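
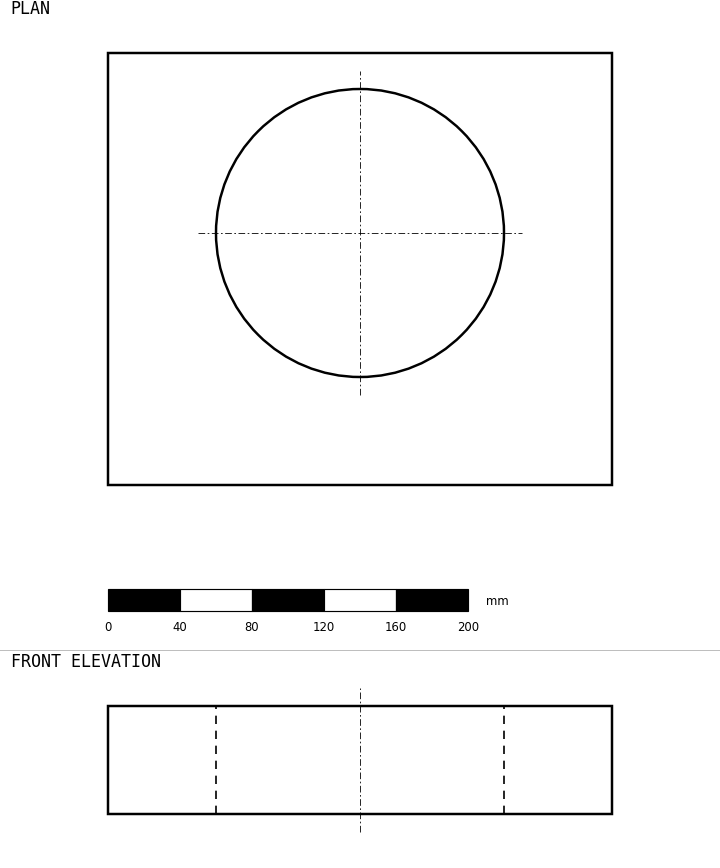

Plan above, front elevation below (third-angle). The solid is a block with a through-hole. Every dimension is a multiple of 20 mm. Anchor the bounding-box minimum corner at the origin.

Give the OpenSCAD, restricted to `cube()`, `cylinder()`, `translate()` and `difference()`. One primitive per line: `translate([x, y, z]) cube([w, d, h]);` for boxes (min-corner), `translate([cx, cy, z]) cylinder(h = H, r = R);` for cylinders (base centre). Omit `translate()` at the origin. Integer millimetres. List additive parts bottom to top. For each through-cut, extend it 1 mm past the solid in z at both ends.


difference() {
  cube([280, 240, 60]);
  translate([140, 140, -1]) cylinder(h = 62, r = 80);
}


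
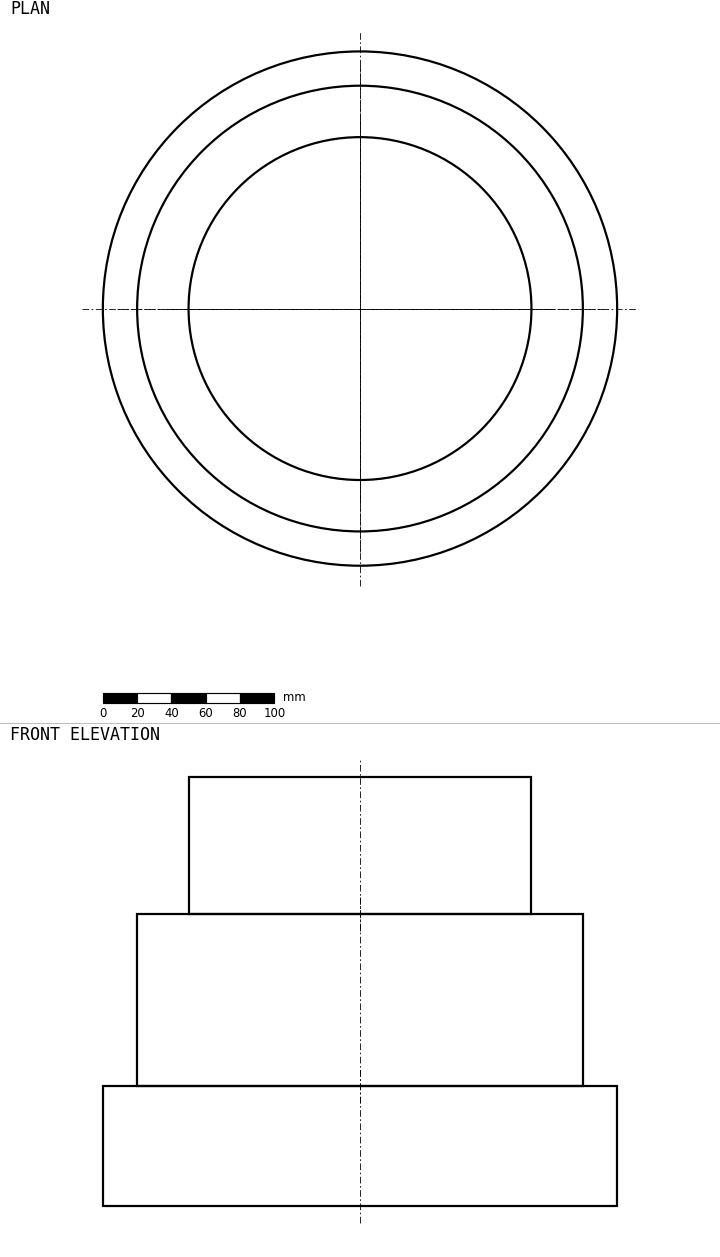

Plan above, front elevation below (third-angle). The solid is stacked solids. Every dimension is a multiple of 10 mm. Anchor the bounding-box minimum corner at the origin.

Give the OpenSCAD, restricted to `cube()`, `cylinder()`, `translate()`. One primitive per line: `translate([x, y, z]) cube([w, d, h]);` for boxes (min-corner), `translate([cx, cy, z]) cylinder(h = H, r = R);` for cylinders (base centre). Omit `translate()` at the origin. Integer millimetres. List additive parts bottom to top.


translate([150, 150, 0]) cylinder(h = 70, r = 150);
translate([150, 150, 70]) cylinder(h = 100, r = 130);
translate([150, 150, 170]) cylinder(h = 80, r = 100);


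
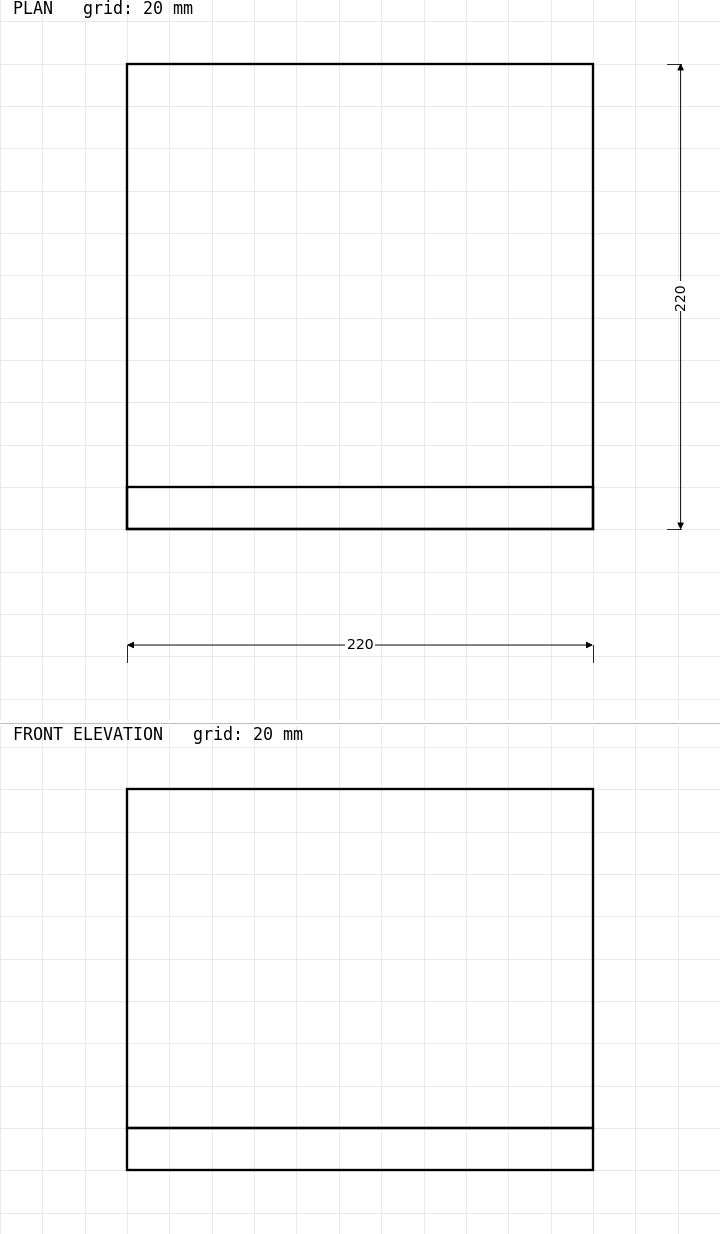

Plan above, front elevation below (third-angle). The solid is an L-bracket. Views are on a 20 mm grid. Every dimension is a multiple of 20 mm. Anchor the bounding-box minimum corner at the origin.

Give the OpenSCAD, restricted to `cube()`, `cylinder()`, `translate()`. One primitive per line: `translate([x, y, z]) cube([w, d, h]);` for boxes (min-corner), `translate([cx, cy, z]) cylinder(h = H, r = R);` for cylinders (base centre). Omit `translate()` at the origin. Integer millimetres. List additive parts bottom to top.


cube([220, 220, 20]);
translate([0, 0, 20]) cube([220, 20, 160]);


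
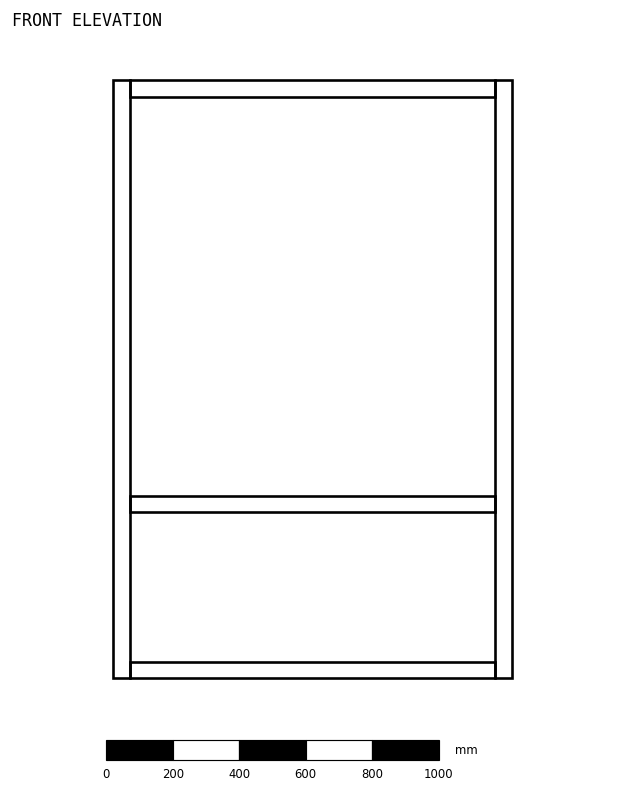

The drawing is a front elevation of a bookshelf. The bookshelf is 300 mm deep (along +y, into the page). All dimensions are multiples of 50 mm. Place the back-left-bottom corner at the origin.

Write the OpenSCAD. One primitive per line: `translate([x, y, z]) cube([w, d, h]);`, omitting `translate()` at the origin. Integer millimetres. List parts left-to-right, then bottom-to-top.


cube([50, 300, 1800]);
translate([50, 0, 0]) cube([1100, 300, 50]);
translate([50, 0, 500]) cube([1100, 300, 50]);
translate([50, 0, 1750]) cube([1100, 300, 50]);
translate([1150, 0, 0]) cube([50, 300, 1800]);


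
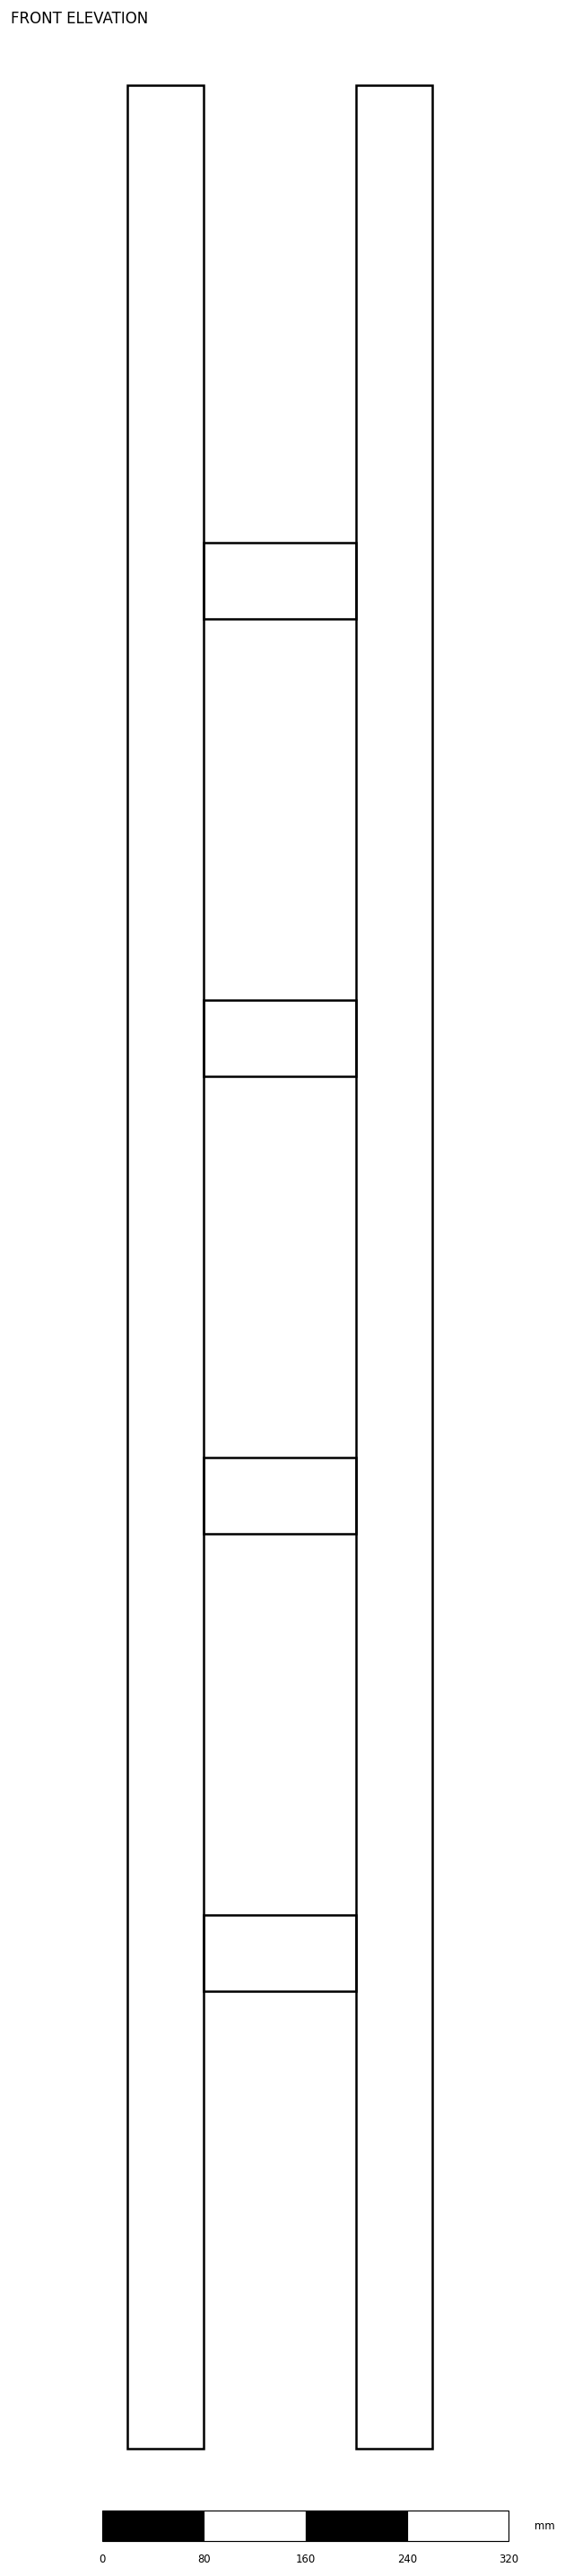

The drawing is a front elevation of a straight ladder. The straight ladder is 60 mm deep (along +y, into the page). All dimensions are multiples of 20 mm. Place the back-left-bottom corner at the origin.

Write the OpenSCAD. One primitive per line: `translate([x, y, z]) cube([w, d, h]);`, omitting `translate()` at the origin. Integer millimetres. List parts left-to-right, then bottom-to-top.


cube([60, 60, 1860]);
translate([60, 0, 360]) cube([120, 60, 60]);
translate([60, 0, 720]) cube([120, 60, 60]);
translate([60, 0, 1080]) cube([120, 60, 60]);
translate([60, 0, 1440]) cube([120, 60, 60]);
translate([180, 0, 0]) cube([60, 60, 1860]);


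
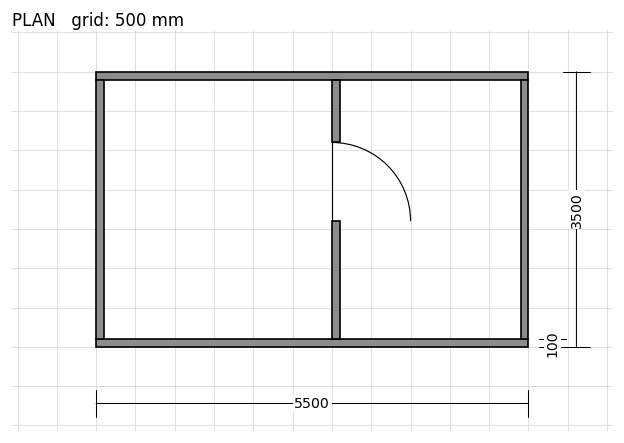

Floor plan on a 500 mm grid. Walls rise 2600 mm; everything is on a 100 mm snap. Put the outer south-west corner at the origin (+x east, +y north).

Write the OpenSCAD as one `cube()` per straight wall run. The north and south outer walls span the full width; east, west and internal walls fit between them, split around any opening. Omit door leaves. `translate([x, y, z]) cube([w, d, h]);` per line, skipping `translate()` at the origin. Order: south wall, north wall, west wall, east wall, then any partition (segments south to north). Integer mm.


cube([5500, 100, 2600]);
translate([0, 3400, 0]) cube([5500, 100, 2600]);
translate([0, 100, 0]) cube([100, 3300, 2600]);
translate([5400, 100, 0]) cube([100, 3300, 2600]);
translate([3000, 100, 0]) cube([100, 1500, 2600]);
translate([3000, 2600, 0]) cube([100, 800, 2600]);


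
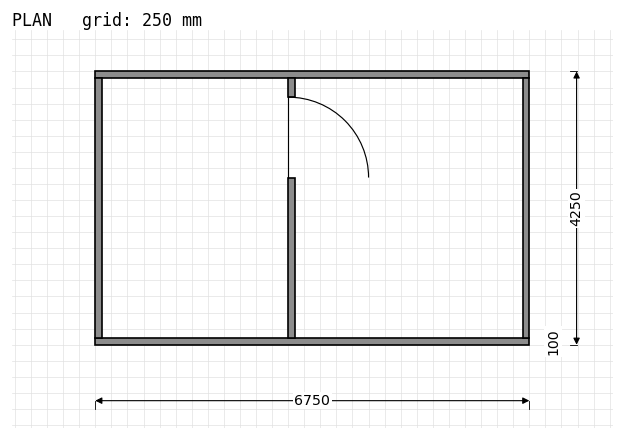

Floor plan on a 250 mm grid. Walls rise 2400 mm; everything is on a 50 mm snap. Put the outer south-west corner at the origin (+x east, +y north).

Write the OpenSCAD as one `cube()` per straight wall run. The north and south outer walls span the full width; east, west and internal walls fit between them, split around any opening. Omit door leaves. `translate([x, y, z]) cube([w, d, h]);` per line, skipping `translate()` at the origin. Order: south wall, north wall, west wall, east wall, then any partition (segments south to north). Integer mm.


cube([6750, 100, 2400]);
translate([0, 4150, 0]) cube([6750, 100, 2400]);
translate([0, 100, 0]) cube([100, 4050, 2400]);
translate([6650, 100, 0]) cube([100, 4050, 2400]);
translate([3000, 100, 0]) cube([100, 2500, 2400]);
translate([3000, 3850, 0]) cube([100, 300, 2400]);


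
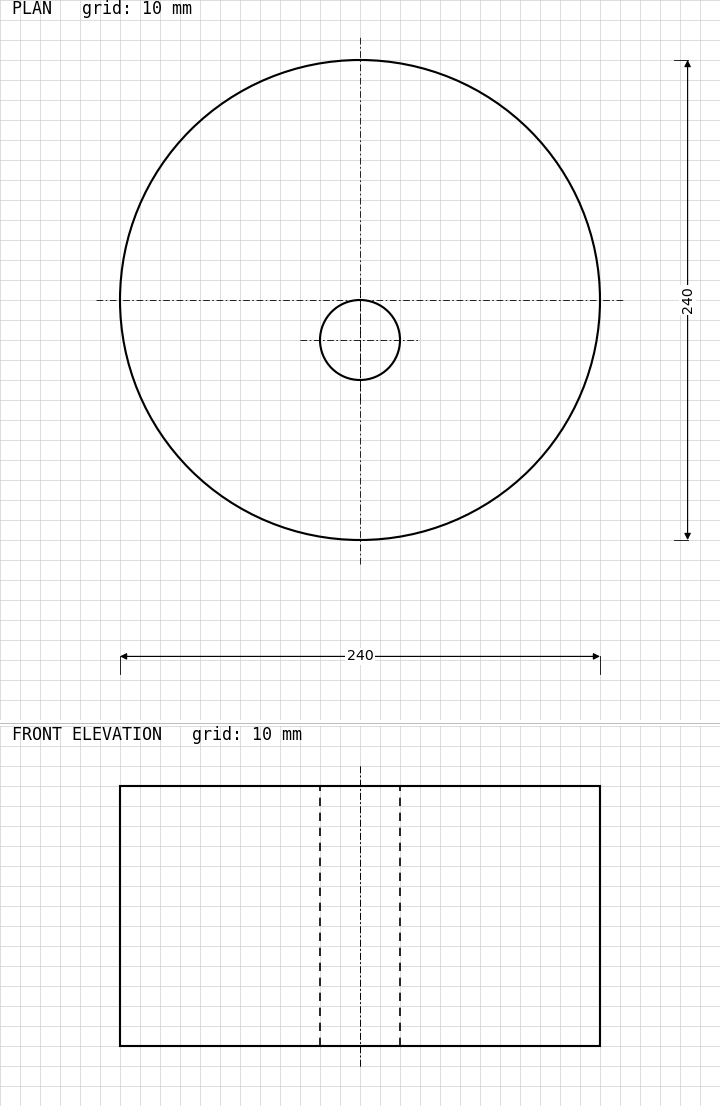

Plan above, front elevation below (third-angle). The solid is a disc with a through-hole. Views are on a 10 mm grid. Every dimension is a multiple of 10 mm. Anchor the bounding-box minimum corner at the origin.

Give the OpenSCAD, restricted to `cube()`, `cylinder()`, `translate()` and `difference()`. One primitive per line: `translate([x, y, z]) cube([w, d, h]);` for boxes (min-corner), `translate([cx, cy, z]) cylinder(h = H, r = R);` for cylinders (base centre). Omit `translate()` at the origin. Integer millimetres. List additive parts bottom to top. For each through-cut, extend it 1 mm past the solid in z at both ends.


difference() {
  translate([120, 120, 0]) cylinder(h = 130, r = 120);
  translate([120, 100, -1]) cylinder(h = 132, r = 20);
}


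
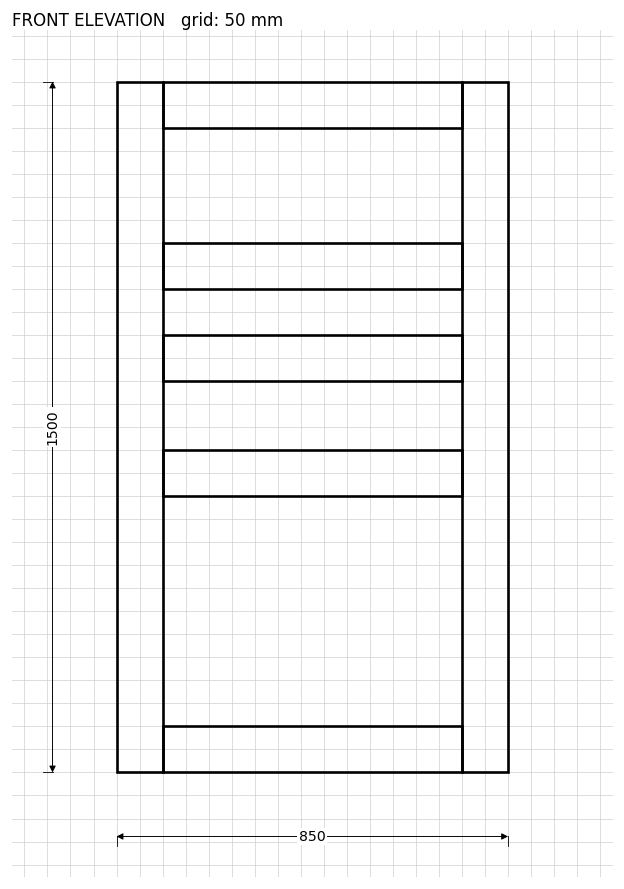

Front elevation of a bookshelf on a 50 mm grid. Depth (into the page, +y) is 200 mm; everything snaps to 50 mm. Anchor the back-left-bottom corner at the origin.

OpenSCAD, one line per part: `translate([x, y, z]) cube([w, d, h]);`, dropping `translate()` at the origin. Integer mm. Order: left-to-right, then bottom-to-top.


cube([100, 200, 1500]);
translate([100, 0, 0]) cube([650, 200, 100]);
translate([100, 0, 600]) cube([650, 200, 100]);
translate([100, 0, 850]) cube([650, 200, 100]);
translate([100, 0, 1050]) cube([650, 200, 100]);
translate([100, 0, 1400]) cube([650, 200, 100]);
translate([750, 0, 0]) cube([100, 200, 1500]);


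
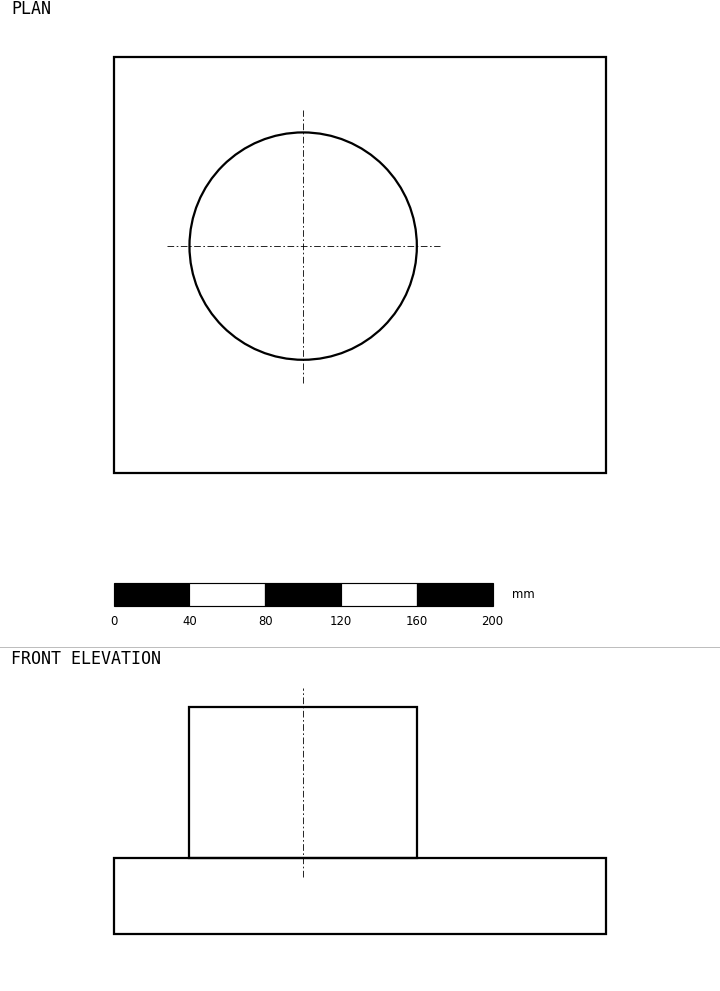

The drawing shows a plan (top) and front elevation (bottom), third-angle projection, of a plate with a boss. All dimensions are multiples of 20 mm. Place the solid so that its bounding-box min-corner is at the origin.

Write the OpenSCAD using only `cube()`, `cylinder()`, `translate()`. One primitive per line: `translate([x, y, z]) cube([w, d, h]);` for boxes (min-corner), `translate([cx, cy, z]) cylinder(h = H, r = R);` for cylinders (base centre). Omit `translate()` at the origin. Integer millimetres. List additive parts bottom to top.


cube([260, 220, 40]);
translate([100, 120, 40]) cylinder(h = 80, r = 60);


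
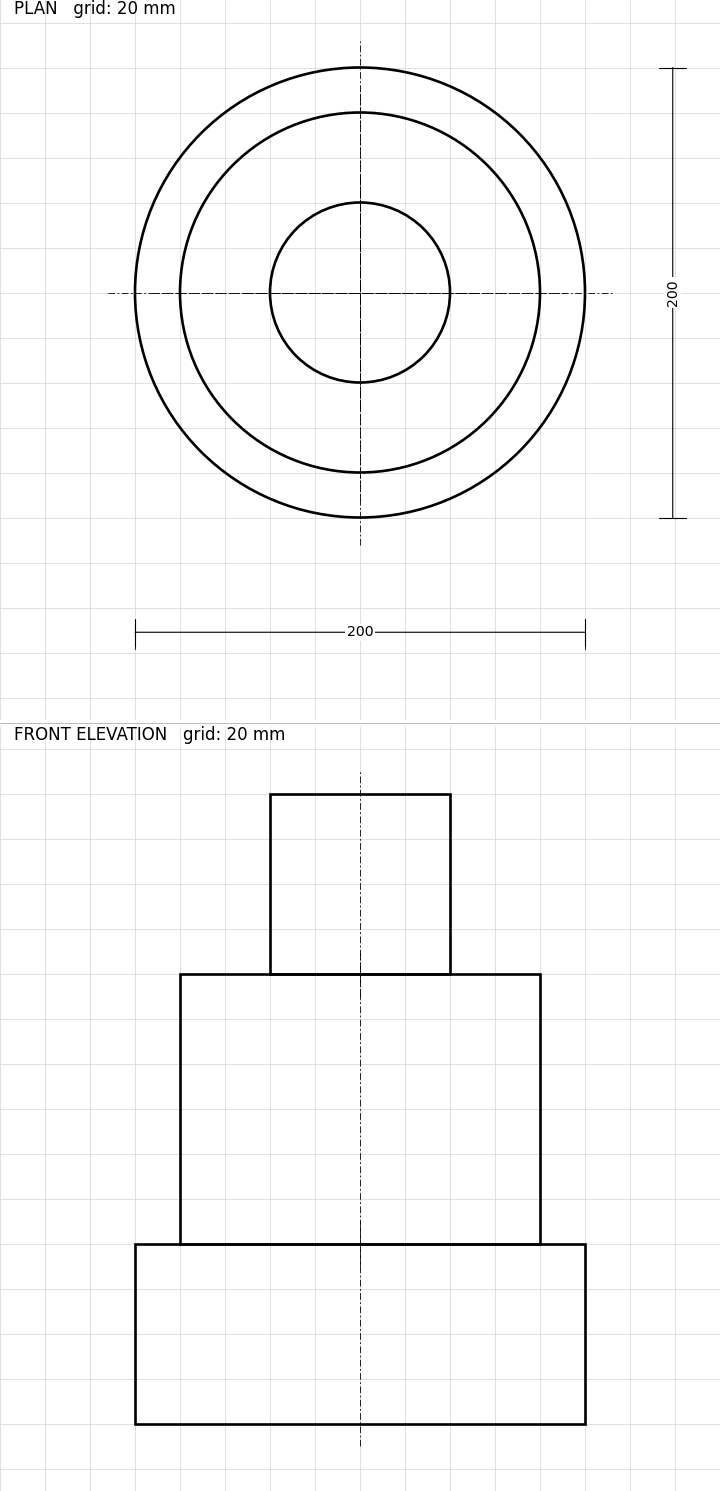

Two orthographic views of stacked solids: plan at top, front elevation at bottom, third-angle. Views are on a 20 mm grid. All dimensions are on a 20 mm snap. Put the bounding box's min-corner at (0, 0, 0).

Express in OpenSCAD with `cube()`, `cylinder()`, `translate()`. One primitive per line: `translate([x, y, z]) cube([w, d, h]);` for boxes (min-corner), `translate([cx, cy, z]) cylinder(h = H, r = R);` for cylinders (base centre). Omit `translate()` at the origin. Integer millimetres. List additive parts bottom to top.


translate([100, 100, 0]) cylinder(h = 80, r = 100);
translate([100, 100, 80]) cylinder(h = 120, r = 80);
translate([100, 100, 200]) cylinder(h = 80, r = 40);


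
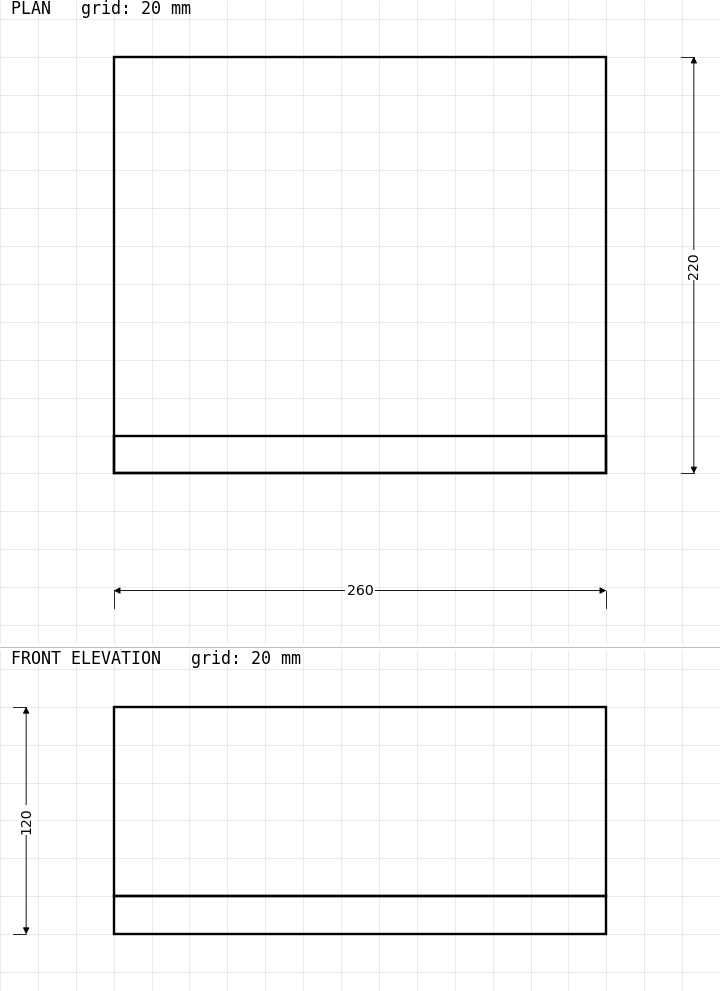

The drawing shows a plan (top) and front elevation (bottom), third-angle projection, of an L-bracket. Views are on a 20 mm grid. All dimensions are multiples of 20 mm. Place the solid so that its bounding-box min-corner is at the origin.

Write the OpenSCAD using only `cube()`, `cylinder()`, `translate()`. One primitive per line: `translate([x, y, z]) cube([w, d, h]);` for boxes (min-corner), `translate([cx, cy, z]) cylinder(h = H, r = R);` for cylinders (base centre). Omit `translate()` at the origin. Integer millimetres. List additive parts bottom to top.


cube([260, 220, 20]);
translate([0, 0, 20]) cube([260, 20, 100]);


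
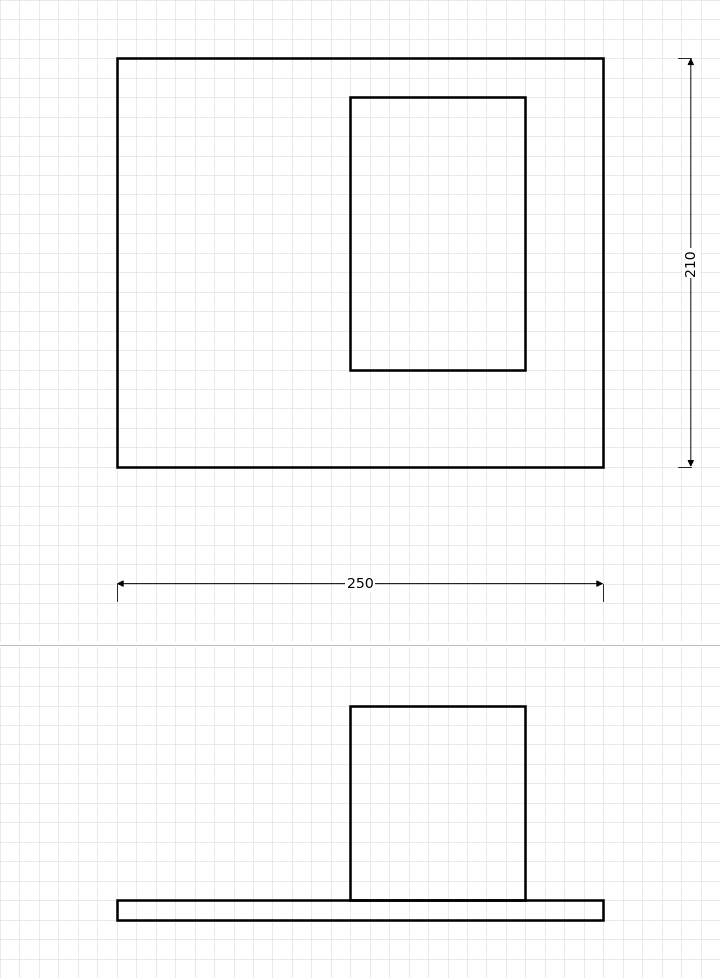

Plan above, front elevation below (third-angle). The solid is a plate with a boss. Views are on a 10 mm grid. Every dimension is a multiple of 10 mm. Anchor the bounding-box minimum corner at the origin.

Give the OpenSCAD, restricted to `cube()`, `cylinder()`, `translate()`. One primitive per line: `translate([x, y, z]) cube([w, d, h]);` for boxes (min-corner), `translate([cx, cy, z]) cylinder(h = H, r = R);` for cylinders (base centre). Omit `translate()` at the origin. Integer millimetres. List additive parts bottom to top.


cube([250, 210, 10]);
translate([120, 50, 10]) cube([90, 140, 100]);


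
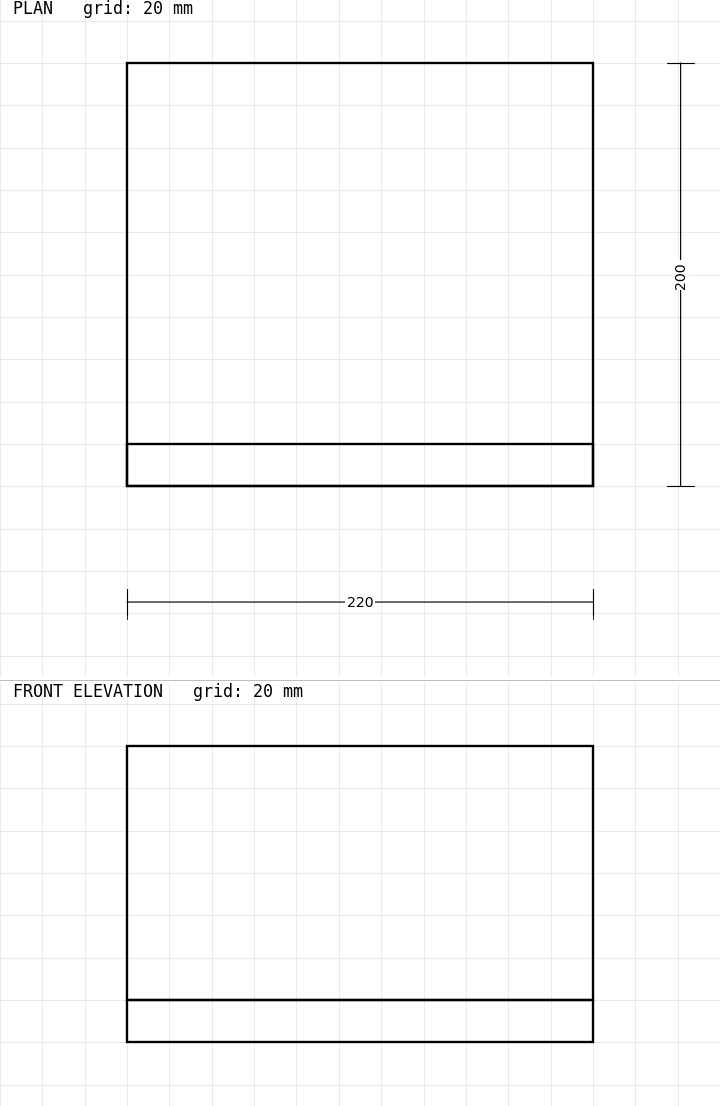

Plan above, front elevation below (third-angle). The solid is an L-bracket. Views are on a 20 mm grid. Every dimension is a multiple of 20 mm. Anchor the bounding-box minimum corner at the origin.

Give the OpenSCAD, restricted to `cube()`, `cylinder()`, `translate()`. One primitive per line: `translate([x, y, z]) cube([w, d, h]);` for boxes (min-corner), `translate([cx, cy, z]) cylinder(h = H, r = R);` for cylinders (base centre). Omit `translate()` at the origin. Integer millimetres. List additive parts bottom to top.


cube([220, 200, 20]);
translate([0, 0, 20]) cube([220, 20, 120]);


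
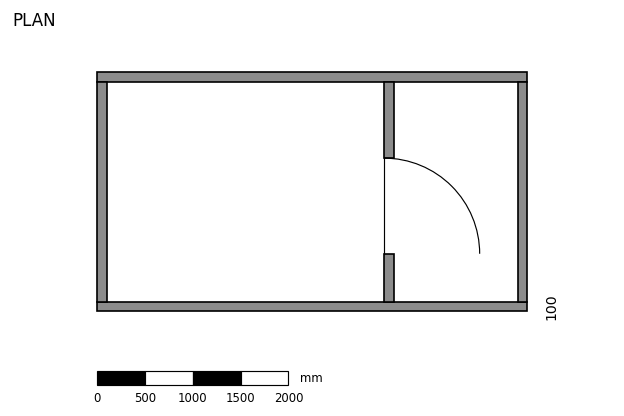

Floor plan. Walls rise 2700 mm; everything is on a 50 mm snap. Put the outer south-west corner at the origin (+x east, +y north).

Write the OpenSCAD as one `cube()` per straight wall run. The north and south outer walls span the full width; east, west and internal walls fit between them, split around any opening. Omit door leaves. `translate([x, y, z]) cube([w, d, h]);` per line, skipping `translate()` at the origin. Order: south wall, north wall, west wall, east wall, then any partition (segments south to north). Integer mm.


cube([4500, 100, 2700]);
translate([0, 2400, 0]) cube([4500, 100, 2700]);
translate([0, 100, 0]) cube([100, 2300, 2700]);
translate([4400, 100, 0]) cube([100, 2300, 2700]);
translate([3000, 100, 0]) cube([100, 500, 2700]);
translate([3000, 1600, 0]) cube([100, 800, 2700]);


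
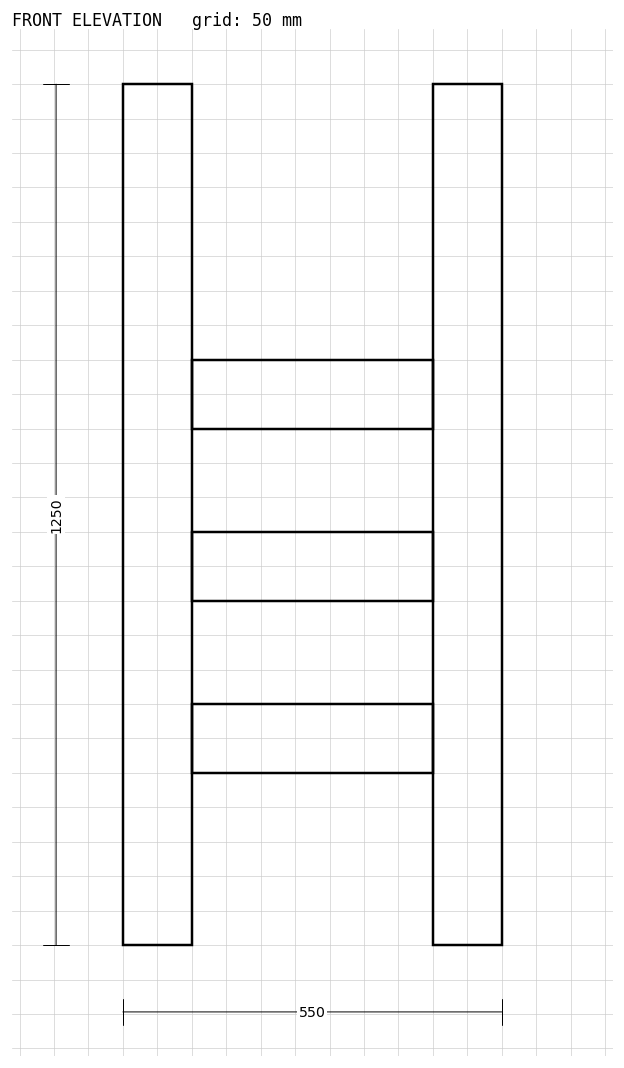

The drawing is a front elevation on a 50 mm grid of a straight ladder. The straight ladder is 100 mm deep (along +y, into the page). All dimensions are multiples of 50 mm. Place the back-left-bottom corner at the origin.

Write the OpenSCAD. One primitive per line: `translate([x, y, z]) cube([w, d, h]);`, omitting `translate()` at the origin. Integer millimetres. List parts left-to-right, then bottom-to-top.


cube([100, 100, 1250]);
translate([100, 0, 250]) cube([350, 100, 100]);
translate([100, 0, 500]) cube([350, 100, 100]);
translate([100, 0, 750]) cube([350, 100, 100]);
translate([450, 0, 0]) cube([100, 100, 1250]);


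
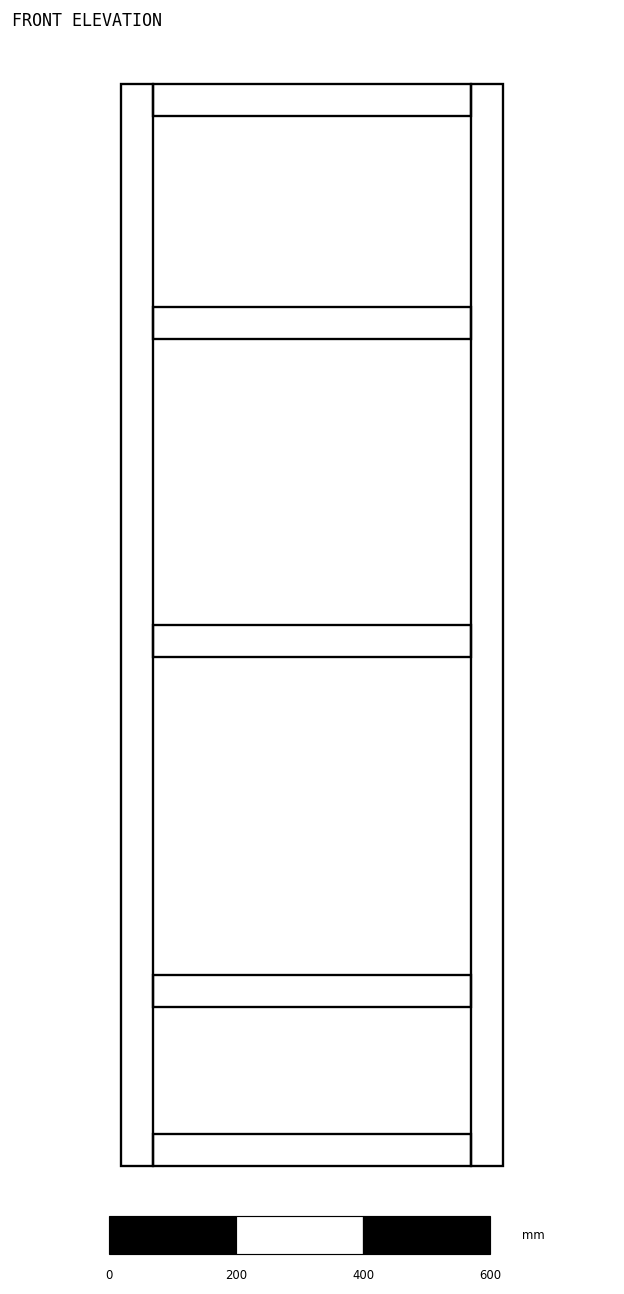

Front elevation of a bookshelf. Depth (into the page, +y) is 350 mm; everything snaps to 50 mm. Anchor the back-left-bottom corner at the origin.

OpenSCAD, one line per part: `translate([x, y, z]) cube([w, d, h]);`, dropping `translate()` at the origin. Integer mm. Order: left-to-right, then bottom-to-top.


cube([50, 350, 1700]);
translate([50, 0, 0]) cube([500, 350, 50]);
translate([50, 0, 250]) cube([500, 350, 50]);
translate([50, 0, 800]) cube([500, 350, 50]);
translate([50, 0, 1300]) cube([500, 350, 50]);
translate([50, 0, 1650]) cube([500, 350, 50]);
translate([550, 0, 0]) cube([50, 350, 1700]);


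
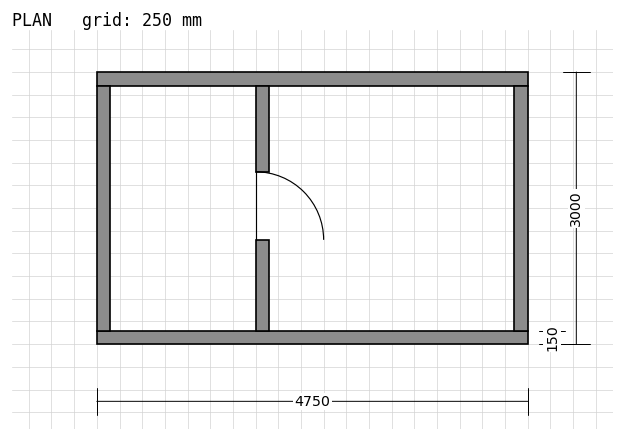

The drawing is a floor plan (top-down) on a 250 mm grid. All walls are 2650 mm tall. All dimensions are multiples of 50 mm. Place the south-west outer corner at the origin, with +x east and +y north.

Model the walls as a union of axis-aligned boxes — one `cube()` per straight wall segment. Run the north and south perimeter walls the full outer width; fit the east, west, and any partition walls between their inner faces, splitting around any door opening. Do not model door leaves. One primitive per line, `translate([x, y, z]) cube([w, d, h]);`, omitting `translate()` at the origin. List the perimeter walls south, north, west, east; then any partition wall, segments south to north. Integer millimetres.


cube([4750, 150, 2650]);
translate([0, 2850, 0]) cube([4750, 150, 2650]);
translate([0, 150, 0]) cube([150, 2700, 2650]);
translate([4600, 150, 0]) cube([150, 2700, 2650]);
translate([1750, 150, 0]) cube([150, 1000, 2650]);
translate([1750, 1900, 0]) cube([150, 950, 2650]);


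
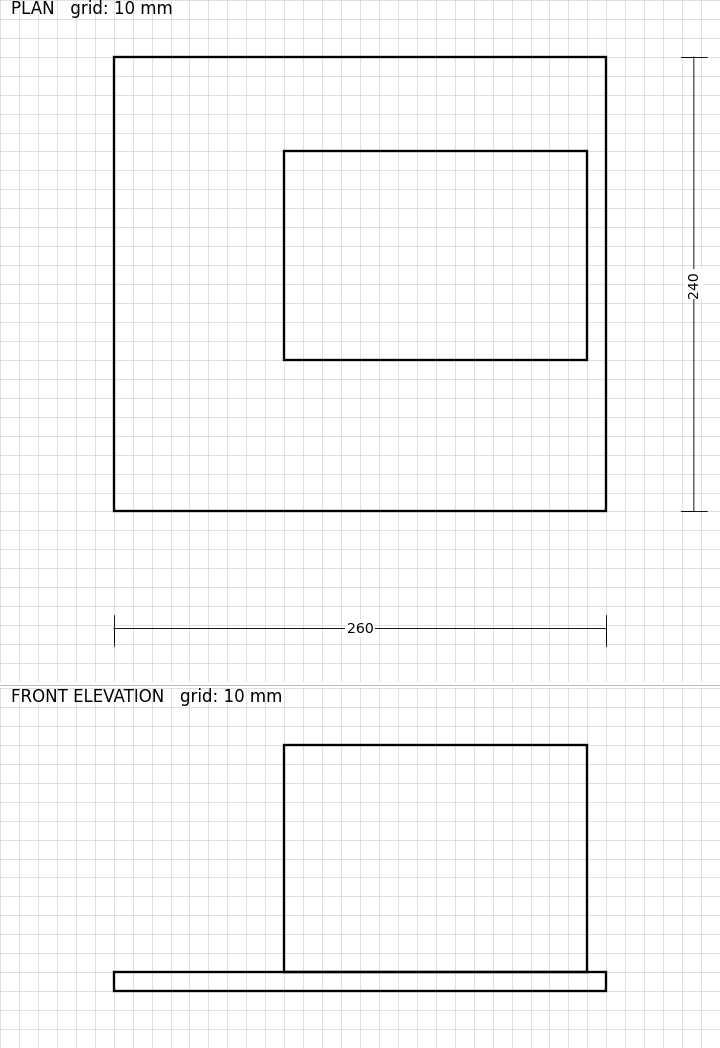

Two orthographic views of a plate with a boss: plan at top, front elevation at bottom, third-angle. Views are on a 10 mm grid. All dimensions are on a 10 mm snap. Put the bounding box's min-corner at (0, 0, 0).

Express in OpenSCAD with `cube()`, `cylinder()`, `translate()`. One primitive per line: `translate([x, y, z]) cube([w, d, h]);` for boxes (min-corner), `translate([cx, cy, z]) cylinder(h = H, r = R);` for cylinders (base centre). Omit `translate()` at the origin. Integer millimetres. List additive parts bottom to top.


cube([260, 240, 10]);
translate([90, 80, 10]) cube([160, 110, 120]);


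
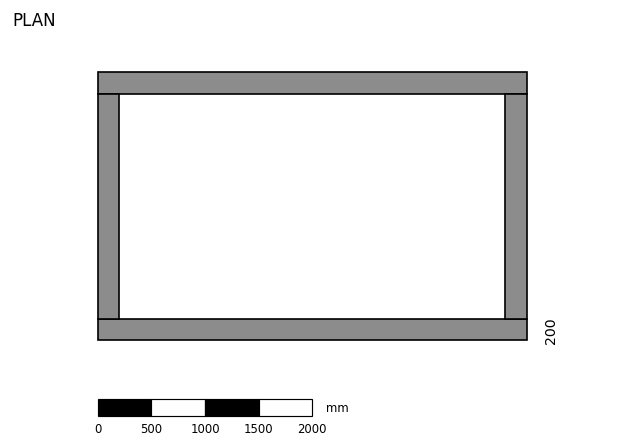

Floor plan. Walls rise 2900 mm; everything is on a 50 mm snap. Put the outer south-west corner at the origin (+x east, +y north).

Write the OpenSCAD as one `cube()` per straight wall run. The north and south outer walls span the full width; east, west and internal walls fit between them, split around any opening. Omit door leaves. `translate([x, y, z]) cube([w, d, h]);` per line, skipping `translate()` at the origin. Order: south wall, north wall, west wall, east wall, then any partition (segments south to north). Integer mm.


cube([4000, 200, 2900]);
translate([0, 2300, 0]) cube([4000, 200, 2900]);
translate([0, 200, 0]) cube([200, 2100, 2900]);
translate([3800, 200, 0]) cube([200, 2100, 2900]);


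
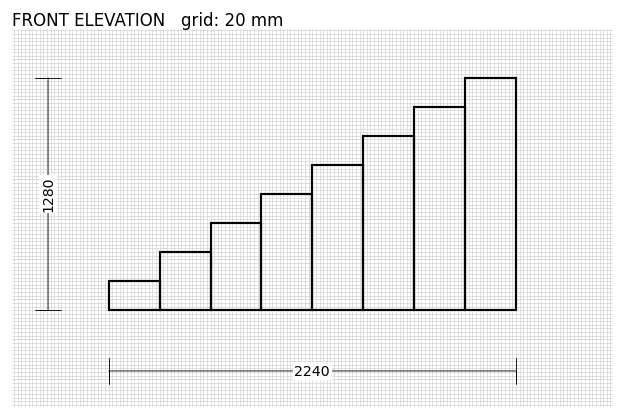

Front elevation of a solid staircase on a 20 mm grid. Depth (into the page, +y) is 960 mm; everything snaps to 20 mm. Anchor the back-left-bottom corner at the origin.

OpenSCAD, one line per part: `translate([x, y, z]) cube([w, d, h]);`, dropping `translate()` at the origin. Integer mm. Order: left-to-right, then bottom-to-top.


cube([280, 960, 160]);
translate([280, 0, 0]) cube([280, 960, 320]);
translate([560, 0, 0]) cube([280, 960, 480]);
translate([840, 0, 0]) cube([280, 960, 640]);
translate([1120, 0, 0]) cube([280, 960, 800]);
translate([1400, 0, 0]) cube([280, 960, 960]);
translate([1680, 0, 0]) cube([280, 960, 1120]);
translate([1960, 0, 0]) cube([280, 960, 1280]);


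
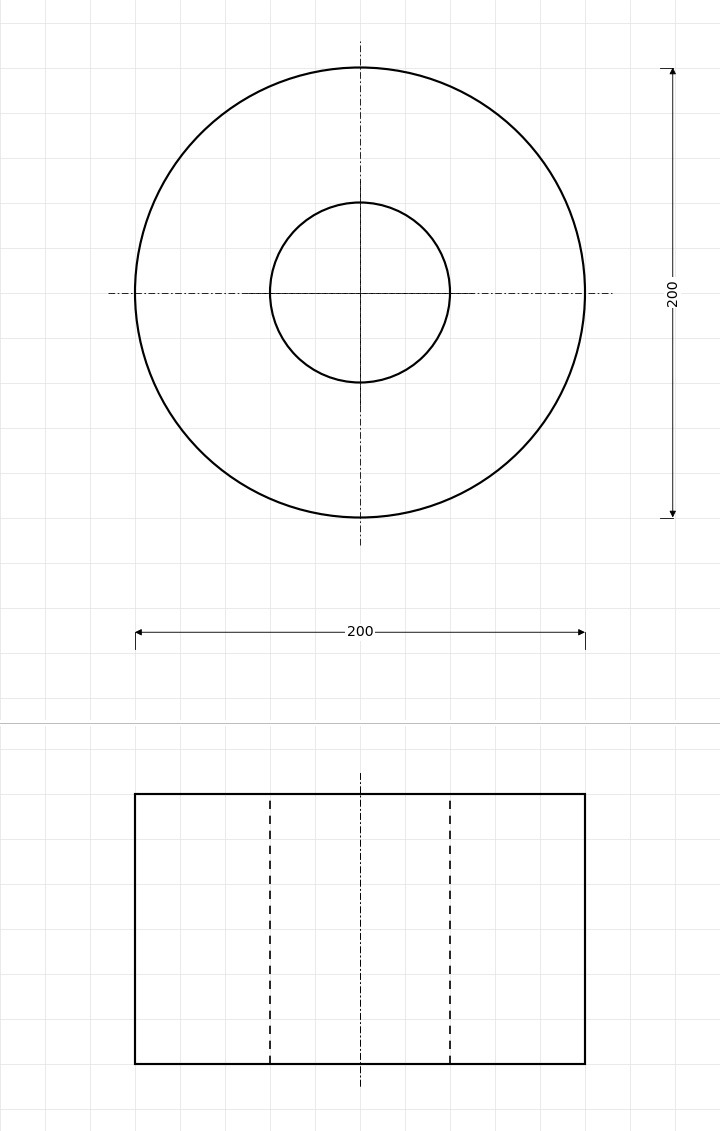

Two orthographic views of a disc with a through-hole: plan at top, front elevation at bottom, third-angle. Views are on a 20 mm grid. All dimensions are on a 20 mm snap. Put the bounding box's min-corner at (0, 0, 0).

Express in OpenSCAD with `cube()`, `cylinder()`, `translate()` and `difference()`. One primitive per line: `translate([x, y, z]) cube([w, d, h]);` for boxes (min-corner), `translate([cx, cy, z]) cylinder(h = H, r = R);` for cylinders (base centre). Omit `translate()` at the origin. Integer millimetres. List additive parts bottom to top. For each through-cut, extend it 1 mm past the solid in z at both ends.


difference() {
  translate([100, 100, 0]) cylinder(h = 120, r = 100);
  translate([100, 100, -1]) cylinder(h = 122, r = 40);
}


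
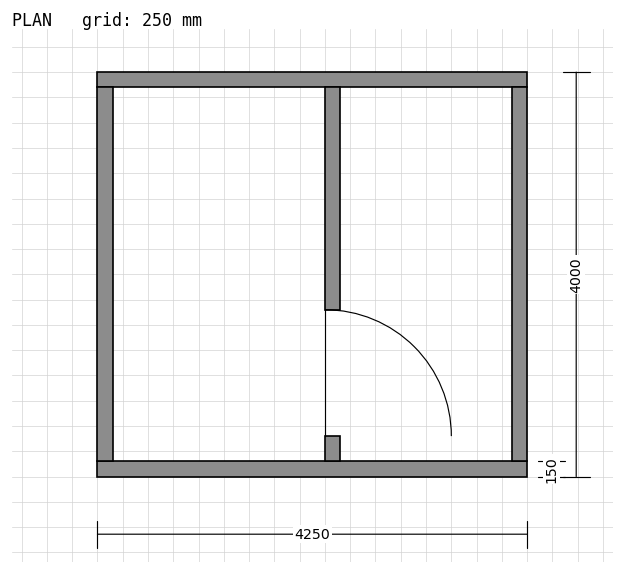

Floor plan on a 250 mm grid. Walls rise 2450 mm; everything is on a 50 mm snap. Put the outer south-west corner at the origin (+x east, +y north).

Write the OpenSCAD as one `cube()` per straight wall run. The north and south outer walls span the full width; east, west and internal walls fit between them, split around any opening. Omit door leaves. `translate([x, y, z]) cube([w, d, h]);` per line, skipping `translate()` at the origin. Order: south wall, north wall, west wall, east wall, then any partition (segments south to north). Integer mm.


cube([4250, 150, 2450]);
translate([0, 3850, 0]) cube([4250, 150, 2450]);
translate([0, 150, 0]) cube([150, 3700, 2450]);
translate([4100, 150, 0]) cube([150, 3700, 2450]);
translate([2250, 150, 0]) cube([150, 250, 2450]);
translate([2250, 1650, 0]) cube([150, 2200, 2450]);


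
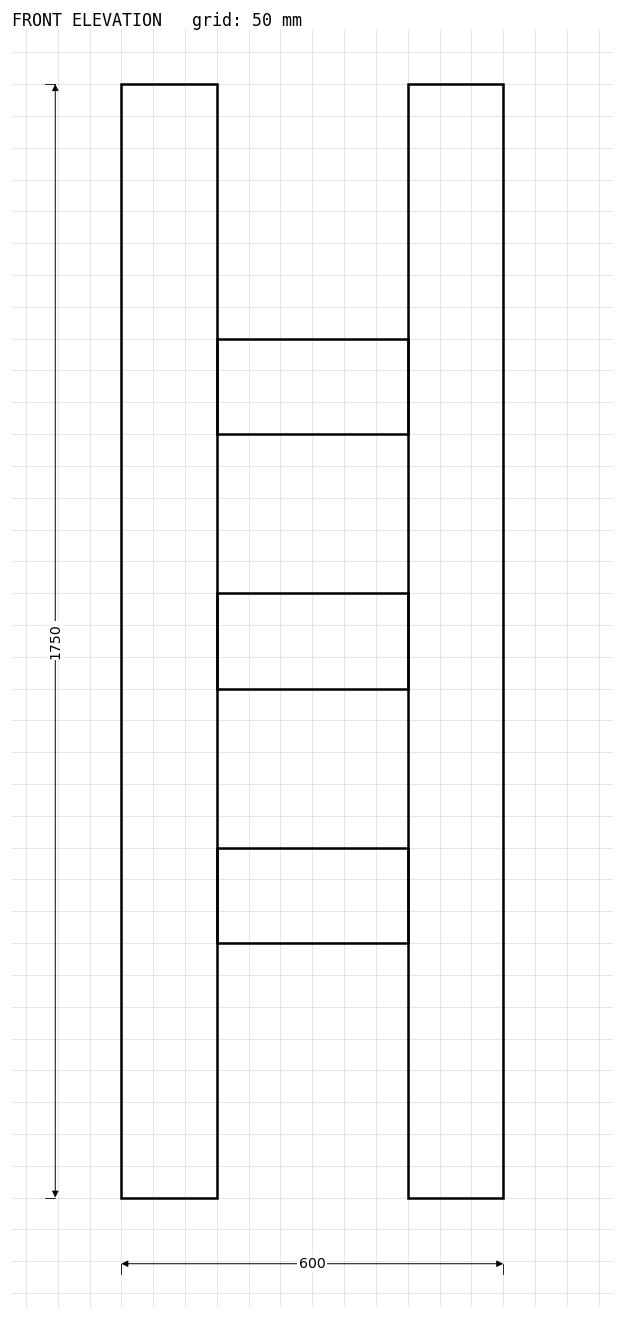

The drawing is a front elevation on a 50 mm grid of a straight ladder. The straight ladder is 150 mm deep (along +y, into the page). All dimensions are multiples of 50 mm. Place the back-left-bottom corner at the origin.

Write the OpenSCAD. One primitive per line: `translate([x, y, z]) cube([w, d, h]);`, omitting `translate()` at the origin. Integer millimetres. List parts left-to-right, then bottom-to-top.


cube([150, 150, 1750]);
translate([150, 0, 400]) cube([300, 150, 150]);
translate([150, 0, 800]) cube([300, 150, 150]);
translate([150, 0, 1200]) cube([300, 150, 150]);
translate([450, 0, 0]) cube([150, 150, 1750]);


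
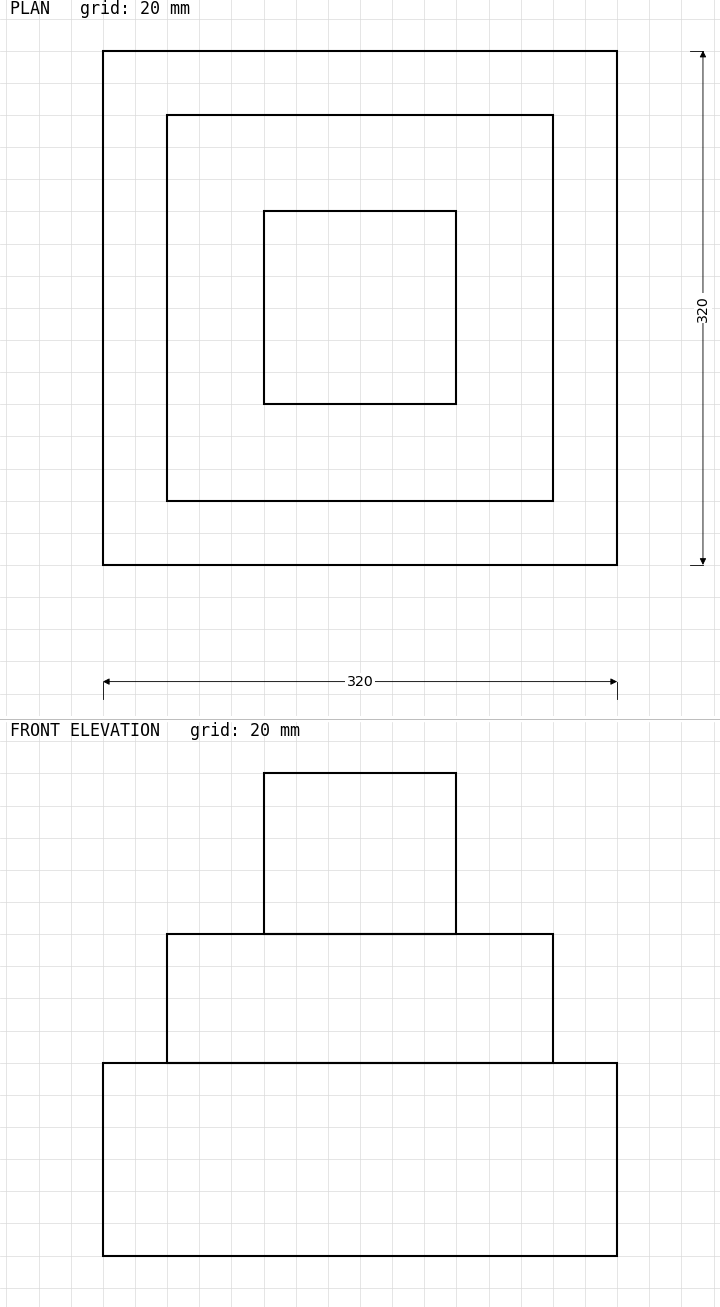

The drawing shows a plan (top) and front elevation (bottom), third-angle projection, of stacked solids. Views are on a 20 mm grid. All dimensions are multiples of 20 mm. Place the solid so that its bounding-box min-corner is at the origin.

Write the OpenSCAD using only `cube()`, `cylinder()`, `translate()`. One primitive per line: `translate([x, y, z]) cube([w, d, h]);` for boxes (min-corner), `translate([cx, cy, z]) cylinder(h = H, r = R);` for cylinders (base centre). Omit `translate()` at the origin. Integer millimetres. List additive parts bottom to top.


cube([320, 320, 120]);
translate([40, 40, 120]) cube([240, 240, 80]);
translate([100, 100, 200]) cube([120, 120, 100]);


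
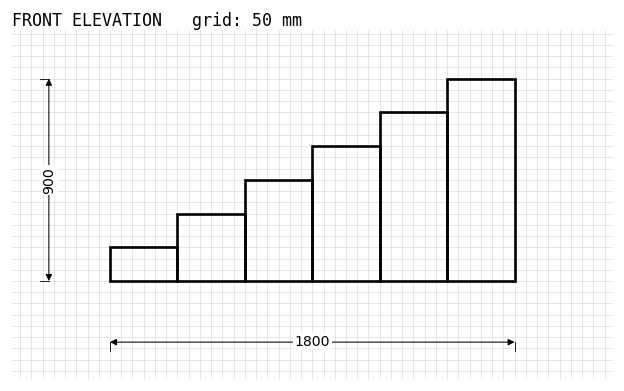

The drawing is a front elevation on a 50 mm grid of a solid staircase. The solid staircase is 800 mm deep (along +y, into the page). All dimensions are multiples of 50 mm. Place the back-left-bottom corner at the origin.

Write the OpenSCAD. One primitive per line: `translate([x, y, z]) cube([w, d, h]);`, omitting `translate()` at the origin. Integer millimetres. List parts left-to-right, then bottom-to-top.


cube([300, 800, 150]);
translate([300, 0, 0]) cube([300, 800, 300]);
translate([600, 0, 0]) cube([300, 800, 450]);
translate([900, 0, 0]) cube([300, 800, 600]);
translate([1200, 0, 0]) cube([300, 800, 750]);
translate([1500, 0, 0]) cube([300, 800, 900]);


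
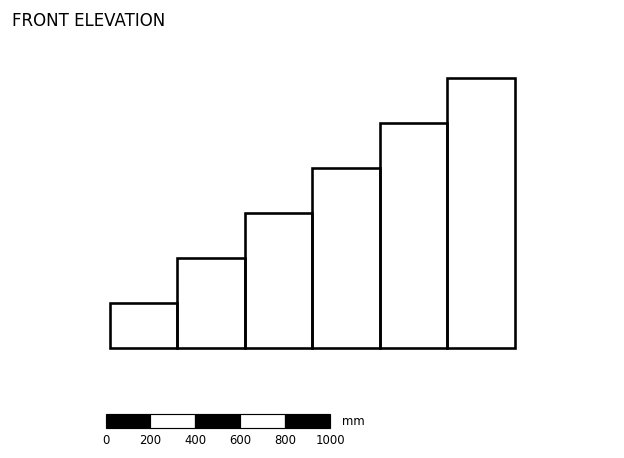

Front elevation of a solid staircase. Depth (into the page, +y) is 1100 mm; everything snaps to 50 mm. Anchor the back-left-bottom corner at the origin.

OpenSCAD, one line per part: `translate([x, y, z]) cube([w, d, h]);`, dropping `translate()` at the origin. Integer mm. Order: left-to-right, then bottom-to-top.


cube([300, 1100, 200]);
translate([300, 0, 0]) cube([300, 1100, 400]);
translate([600, 0, 0]) cube([300, 1100, 600]);
translate([900, 0, 0]) cube([300, 1100, 800]);
translate([1200, 0, 0]) cube([300, 1100, 1000]);
translate([1500, 0, 0]) cube([300, 1100, 1200]);


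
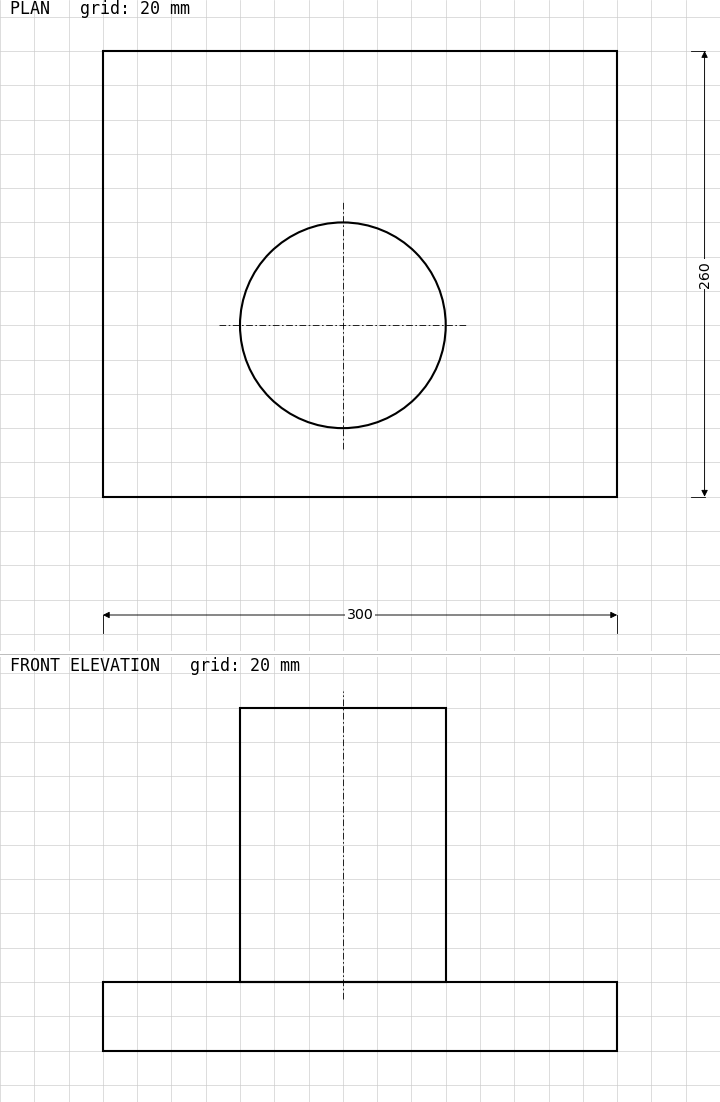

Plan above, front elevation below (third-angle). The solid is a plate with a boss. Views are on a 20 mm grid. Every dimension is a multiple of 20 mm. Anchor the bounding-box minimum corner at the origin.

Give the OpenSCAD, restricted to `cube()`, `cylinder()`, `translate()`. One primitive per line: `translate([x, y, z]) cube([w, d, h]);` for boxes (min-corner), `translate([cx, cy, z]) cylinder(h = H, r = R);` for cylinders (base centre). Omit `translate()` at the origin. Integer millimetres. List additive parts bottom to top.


cube([300, 260, 40]);
translate([140, 100, 40]) cylinder(h = 160, r = 60);


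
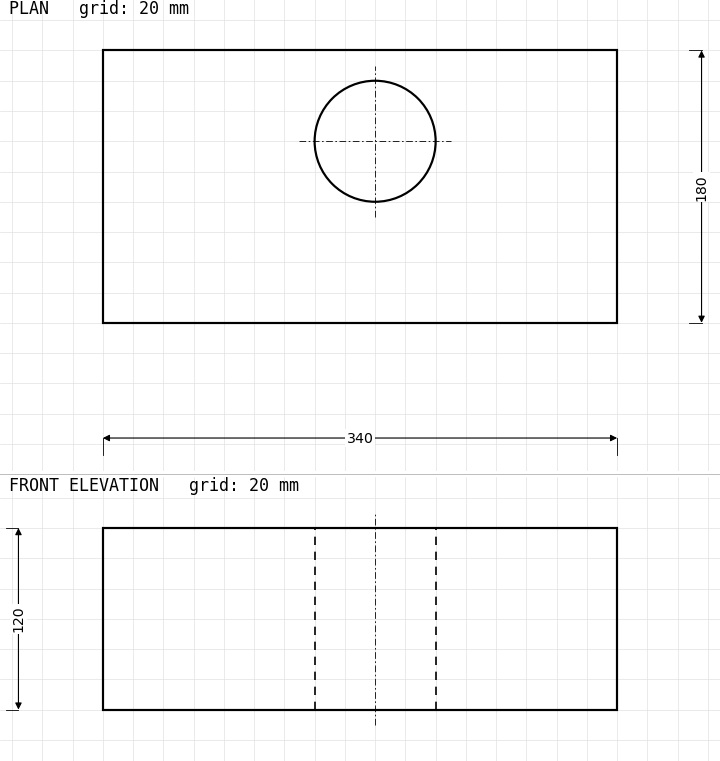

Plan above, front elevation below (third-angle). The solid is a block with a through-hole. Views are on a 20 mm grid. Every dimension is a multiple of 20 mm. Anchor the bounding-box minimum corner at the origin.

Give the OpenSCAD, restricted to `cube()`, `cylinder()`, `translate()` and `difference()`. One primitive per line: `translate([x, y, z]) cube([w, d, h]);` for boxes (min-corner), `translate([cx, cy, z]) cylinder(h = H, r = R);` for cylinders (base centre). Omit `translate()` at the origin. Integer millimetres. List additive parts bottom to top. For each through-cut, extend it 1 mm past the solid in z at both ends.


difference() {
  cube([340, 180, 120]);
  translate([180, 120, -1]) cylinder(h = 122, r = 40);
}


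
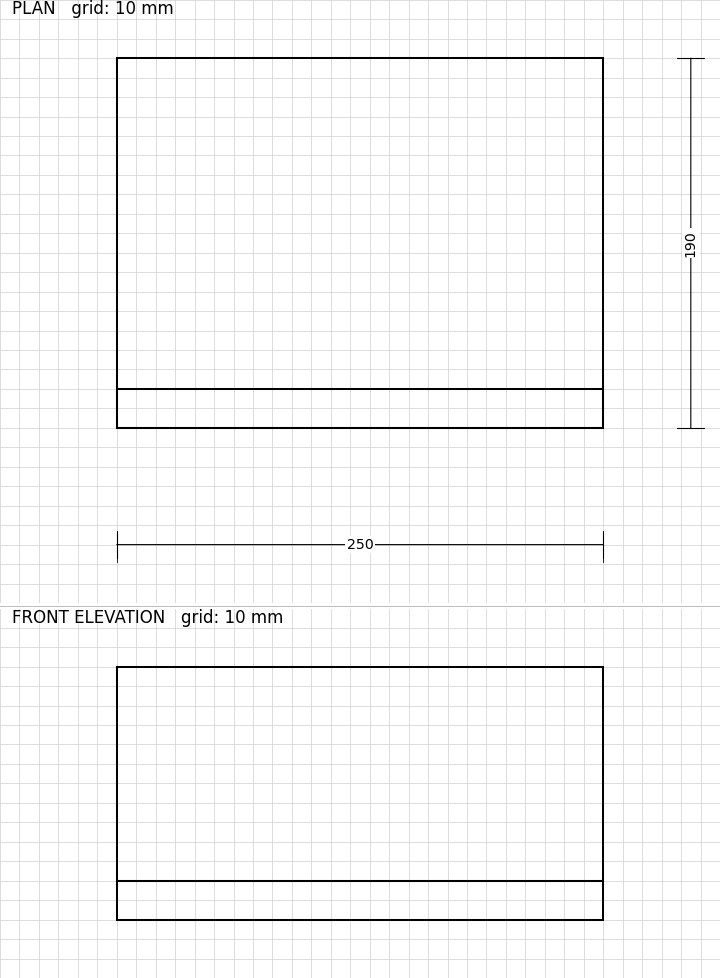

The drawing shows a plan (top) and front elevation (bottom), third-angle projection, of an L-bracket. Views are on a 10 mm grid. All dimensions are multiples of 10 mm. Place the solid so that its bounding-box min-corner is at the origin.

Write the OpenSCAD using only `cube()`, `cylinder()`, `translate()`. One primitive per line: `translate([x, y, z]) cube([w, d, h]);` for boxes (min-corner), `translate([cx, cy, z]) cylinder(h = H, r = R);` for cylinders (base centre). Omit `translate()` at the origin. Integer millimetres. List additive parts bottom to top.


cube([250, 190, 20]);
translate([0, 0, 20]) cube([250, 20, 110]);


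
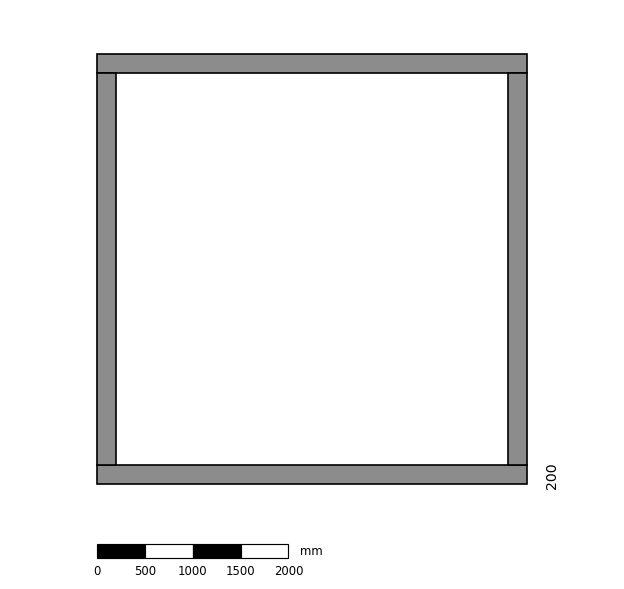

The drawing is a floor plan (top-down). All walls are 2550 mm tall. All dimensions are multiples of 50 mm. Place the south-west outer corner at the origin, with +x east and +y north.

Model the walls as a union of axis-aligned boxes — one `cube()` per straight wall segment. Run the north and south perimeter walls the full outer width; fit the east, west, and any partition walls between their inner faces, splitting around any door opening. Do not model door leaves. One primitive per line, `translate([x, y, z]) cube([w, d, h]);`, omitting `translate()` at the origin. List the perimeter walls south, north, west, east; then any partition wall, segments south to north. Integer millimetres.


cube([4500, 200, 2550]);
translate([0, 4300, 0]) cube([4500, 200, 2550]);
translate([0, 200, 0]) cube([200, 4100, 2550]);
translate([4300, 200, 0]) cube([200, 4100, 2550]);


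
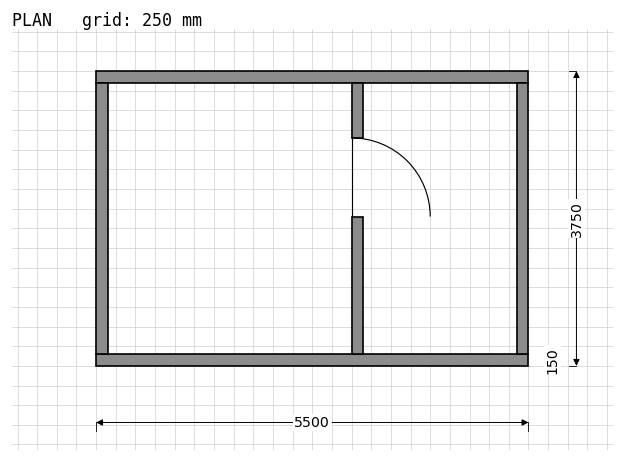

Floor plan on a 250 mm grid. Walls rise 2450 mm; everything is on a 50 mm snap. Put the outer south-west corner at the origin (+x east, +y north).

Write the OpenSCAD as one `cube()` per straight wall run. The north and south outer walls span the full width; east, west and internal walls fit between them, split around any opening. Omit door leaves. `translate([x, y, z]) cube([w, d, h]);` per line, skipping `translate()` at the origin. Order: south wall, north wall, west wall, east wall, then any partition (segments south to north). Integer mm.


cube([5500, 150, 2450]);
translate([0, 3600, 0]) cube([5500, 150, 2450]);
translate([0, 150, 0]) cube([150, 3450, 2450]);
translate([5350, 150, 0]) cube([150, 3450, 2450]);
translate([3250, 150, 0]) cube([150, 1750, 2450]);
translate([3250, 2900, 0]) cube([150, 700, 2450]);


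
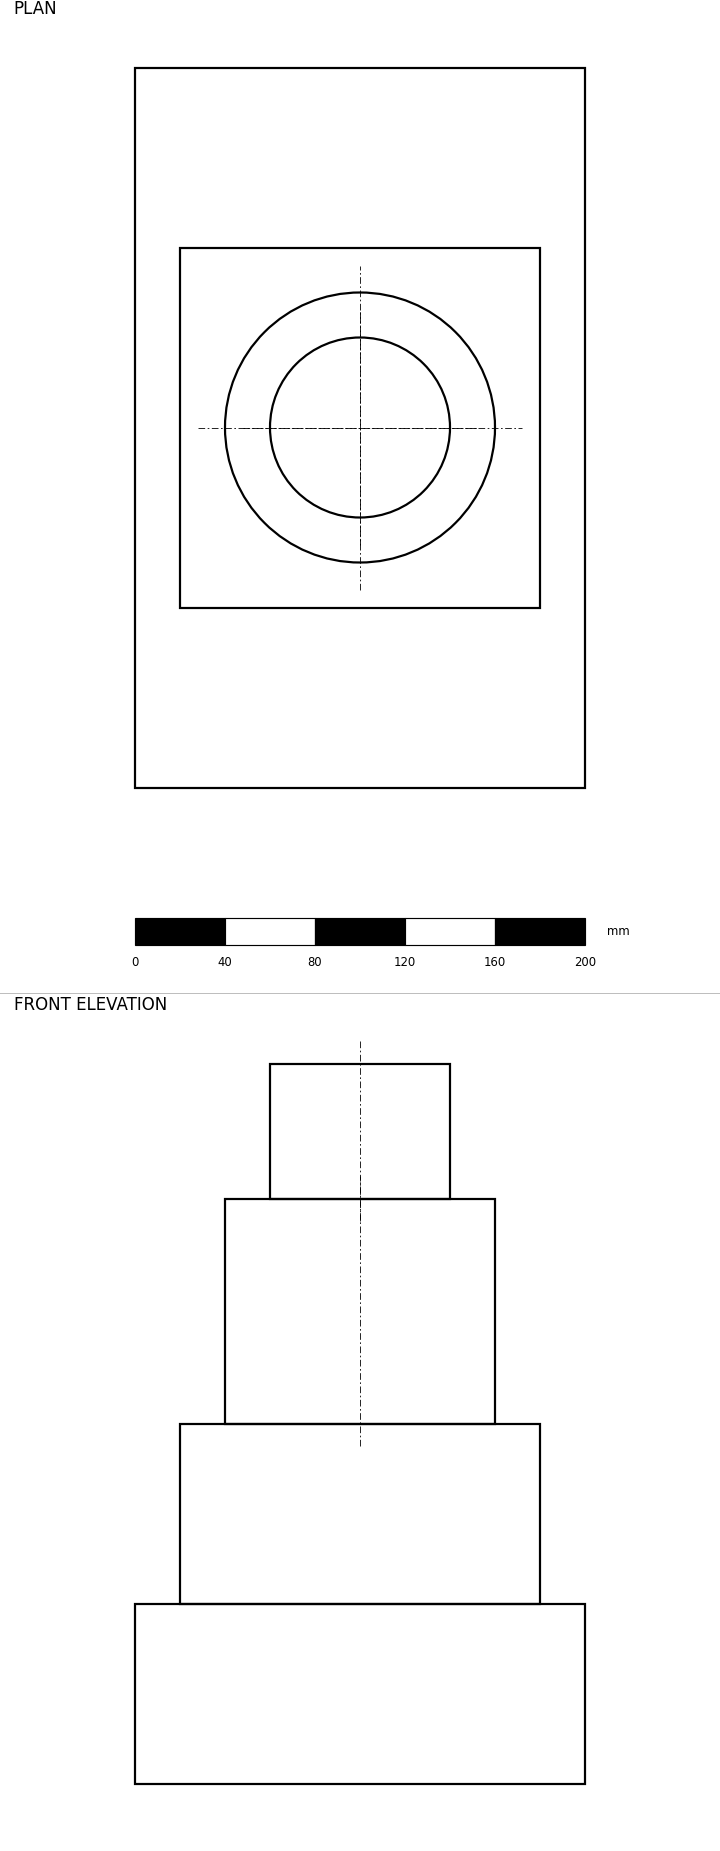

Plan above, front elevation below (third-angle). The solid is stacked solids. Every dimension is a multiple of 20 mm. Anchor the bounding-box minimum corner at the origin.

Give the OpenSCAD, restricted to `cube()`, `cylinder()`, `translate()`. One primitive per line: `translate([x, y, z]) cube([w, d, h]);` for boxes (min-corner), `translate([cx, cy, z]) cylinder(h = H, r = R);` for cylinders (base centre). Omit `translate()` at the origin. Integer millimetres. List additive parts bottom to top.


cube([200, 320, 80]);
translate([20, 80, 80]) cube([160, 160, 80]);
translate([100, 160, 160]) cylinder(h = 100, r = 60);
translate([100, 160, 260]) cylinder(h = 60, r = 40);


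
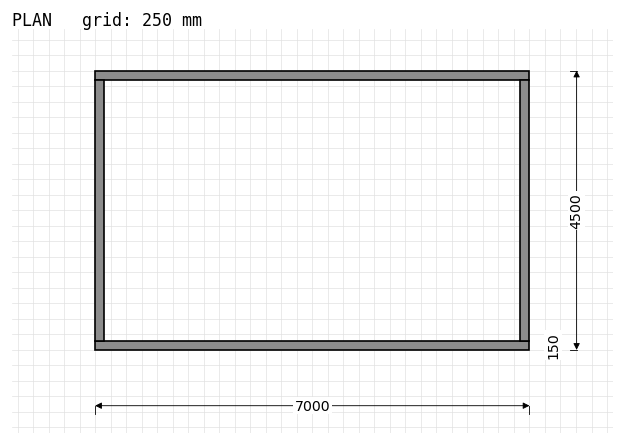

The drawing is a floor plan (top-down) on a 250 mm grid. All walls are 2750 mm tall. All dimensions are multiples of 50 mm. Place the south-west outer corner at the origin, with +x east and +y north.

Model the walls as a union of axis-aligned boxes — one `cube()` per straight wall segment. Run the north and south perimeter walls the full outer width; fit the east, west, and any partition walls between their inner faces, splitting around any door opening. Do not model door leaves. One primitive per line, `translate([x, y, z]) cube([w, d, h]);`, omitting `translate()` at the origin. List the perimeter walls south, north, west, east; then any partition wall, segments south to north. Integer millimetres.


cube([7000, 150, 2750]);
translate([0, 4350, 0]) cube([7000, 150, 2750]);
translate([0, 150, 0]) cube([150, 4200, 2750]);
translate([6850, 150, 0]) cube([150, 4200, 2750]);


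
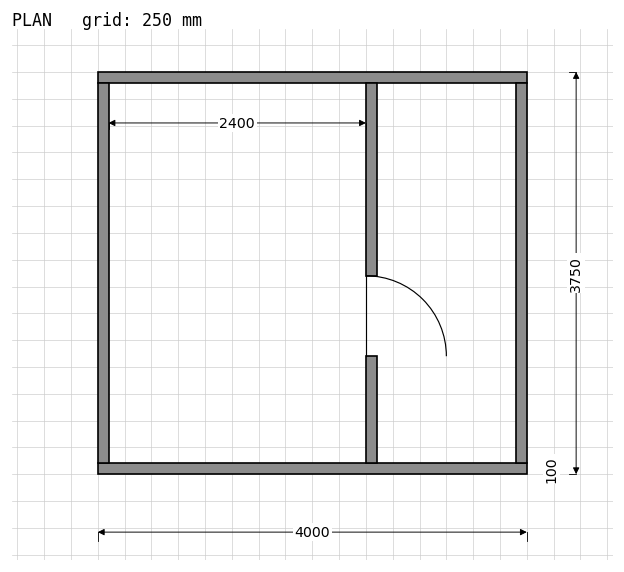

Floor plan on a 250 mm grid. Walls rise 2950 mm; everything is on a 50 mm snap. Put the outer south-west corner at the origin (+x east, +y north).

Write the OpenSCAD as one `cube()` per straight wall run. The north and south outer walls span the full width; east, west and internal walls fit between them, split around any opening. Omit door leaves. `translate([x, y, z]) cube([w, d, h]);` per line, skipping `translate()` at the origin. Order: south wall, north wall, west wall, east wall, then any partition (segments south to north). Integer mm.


cube([4000, 100, 2950]);
translate([0, 3650, 0]) cube([4000, 100, 2950]);
translate([0, 100, 0]) cube([100, 3550, 2950]);
translate([3900, 100, 0]) cube([100, 3550, 2950]);
translate([2500, 100, 0]) cube([100, 1000, 2950]);
translate([2500, 1850, 0]) cube([100, 1800, 2950]);


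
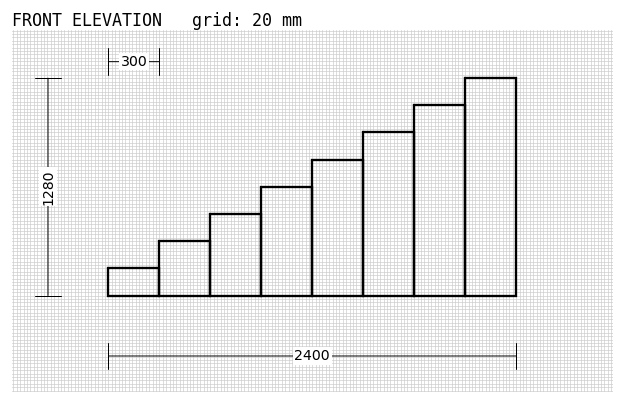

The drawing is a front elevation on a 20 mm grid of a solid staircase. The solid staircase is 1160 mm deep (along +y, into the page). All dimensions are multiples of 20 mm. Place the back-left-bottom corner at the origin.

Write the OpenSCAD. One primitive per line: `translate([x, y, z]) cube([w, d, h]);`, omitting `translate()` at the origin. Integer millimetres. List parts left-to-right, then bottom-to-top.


cube([300, 1160, 160]);
translate([300, 0, 0]) cube([300, 1160, 320]);
translate([600, 0, 0]) cube([300, 1160, 480]);
translate([900, 0, 0]) cube([300, 1160, 640]);
translate([1200, 0, 0]) cube([300, 1160, 800]);
translate([1500, 0, 0]) cube([300, 1160, 960]);
translate([1800, 0, 0]) cube([300, 1160, 1120]);
translate([2100, 0, 0]) cube([300, 1160, 1280]);
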